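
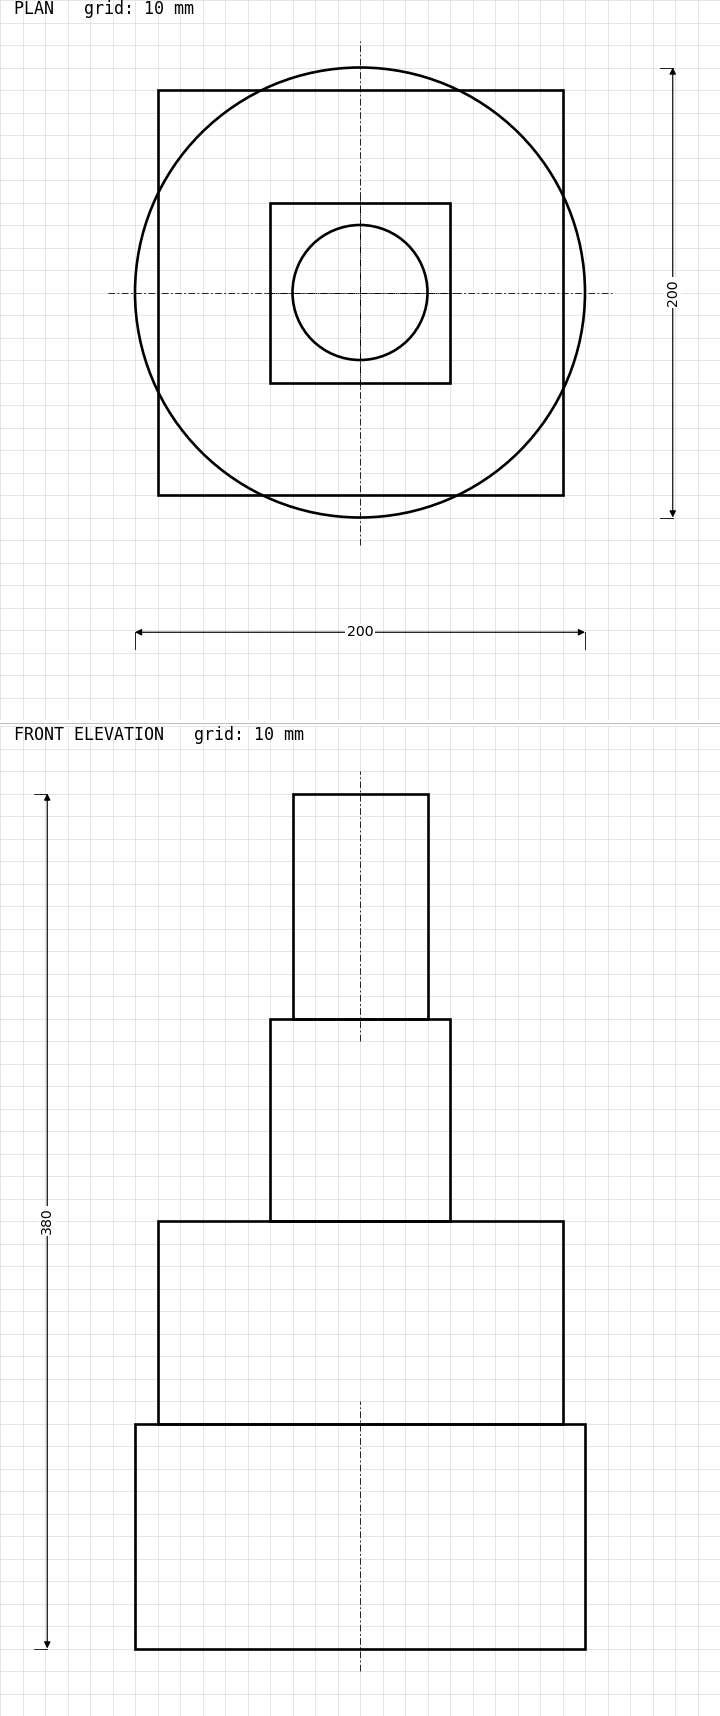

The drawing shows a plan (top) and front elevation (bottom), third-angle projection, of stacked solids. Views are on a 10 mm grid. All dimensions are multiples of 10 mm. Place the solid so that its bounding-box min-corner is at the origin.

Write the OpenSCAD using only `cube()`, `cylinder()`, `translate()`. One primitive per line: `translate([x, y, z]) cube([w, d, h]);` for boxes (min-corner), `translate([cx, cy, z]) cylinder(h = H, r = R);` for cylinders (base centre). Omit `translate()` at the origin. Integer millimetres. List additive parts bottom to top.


translate([100, 100, 0]) cylinder(h = 100, r = 100);
translate([10, 10, 100]) cube([180, 180, 90]);
translate([60, 60, 190]) cube([80, 80, 90]);
translate([100, 100, 280]) cylinder(h = 100, r = 30);


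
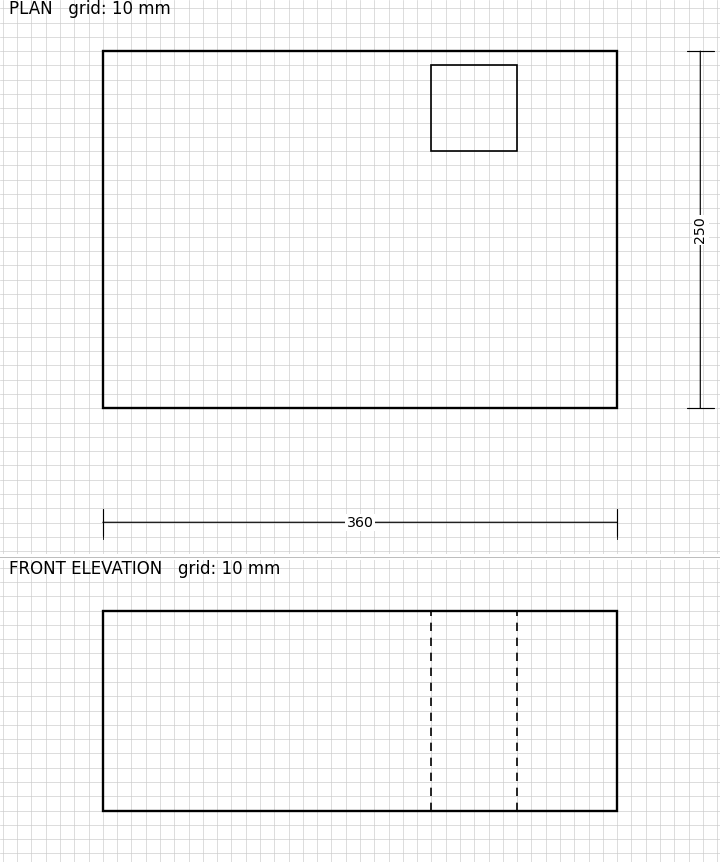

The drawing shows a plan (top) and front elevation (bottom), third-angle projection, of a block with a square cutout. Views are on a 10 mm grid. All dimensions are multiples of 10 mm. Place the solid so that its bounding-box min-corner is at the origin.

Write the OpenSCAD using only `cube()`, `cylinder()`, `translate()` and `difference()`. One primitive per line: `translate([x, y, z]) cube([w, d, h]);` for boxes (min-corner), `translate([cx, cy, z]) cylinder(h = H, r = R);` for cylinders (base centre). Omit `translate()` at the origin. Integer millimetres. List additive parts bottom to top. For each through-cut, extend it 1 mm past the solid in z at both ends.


difference() {
  cube([360, 250, 140]);
  translate([230, 180, -1]) cube([60, 60, 142]);
}


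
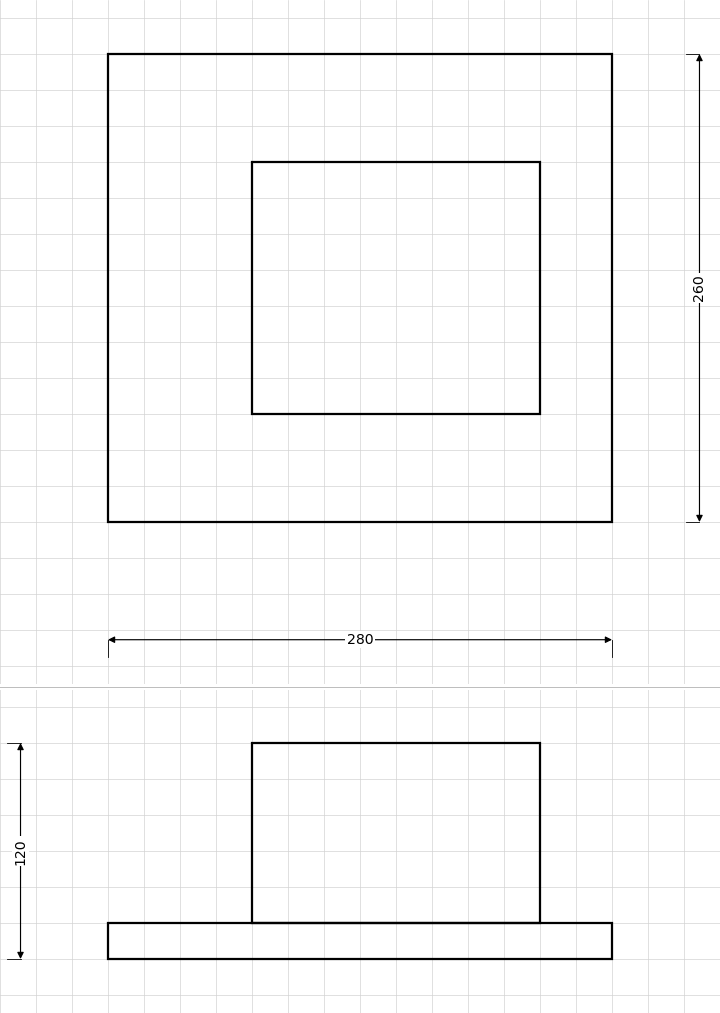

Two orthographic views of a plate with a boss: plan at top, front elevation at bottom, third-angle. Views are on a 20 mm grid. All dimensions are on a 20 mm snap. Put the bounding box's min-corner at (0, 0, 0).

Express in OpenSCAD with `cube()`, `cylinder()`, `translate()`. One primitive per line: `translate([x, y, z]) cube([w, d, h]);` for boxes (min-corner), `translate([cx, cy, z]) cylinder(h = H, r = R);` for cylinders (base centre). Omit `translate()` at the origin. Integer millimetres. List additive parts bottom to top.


cube([280, 260, 20]);
translate([80, 60, 20]) cube([160, 140, 100]);


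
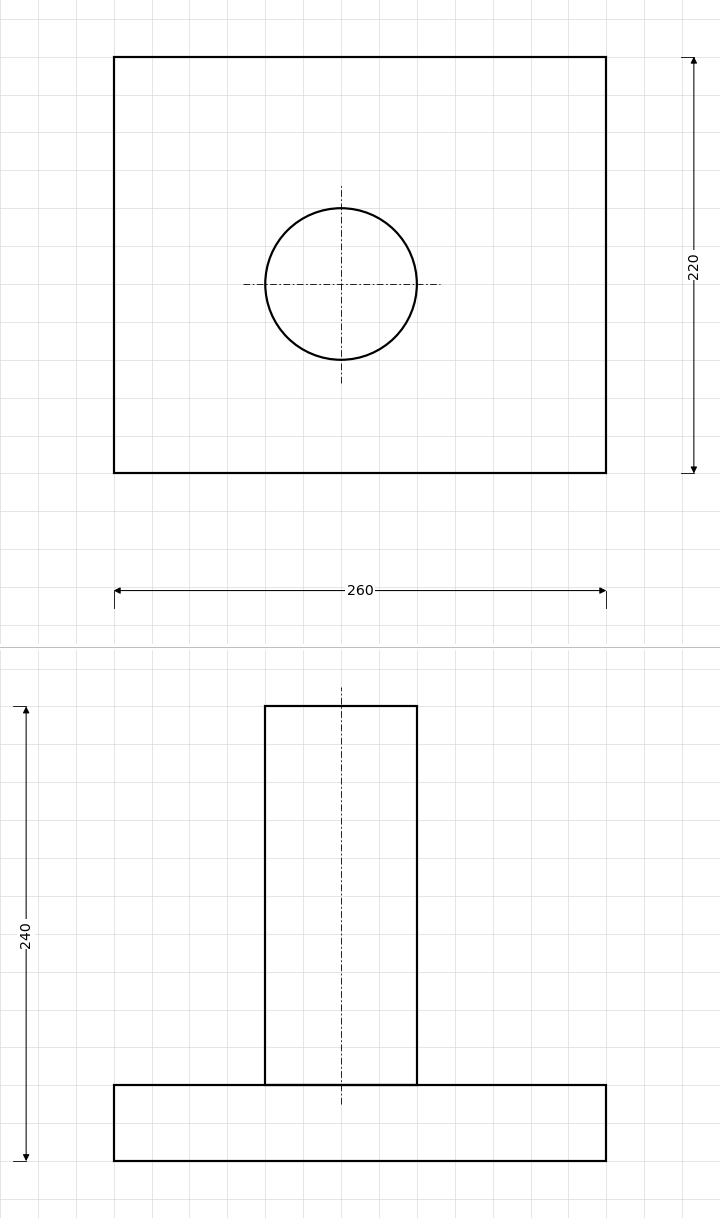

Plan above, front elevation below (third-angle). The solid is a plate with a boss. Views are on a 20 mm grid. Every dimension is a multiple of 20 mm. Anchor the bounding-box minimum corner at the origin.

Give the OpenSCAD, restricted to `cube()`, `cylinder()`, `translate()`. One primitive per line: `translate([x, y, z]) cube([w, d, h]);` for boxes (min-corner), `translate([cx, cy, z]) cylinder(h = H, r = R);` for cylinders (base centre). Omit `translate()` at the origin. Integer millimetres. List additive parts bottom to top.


cube([260, 220, 40]);
translate([120, 100, 40]) cylinder(h = 200, r = 40);


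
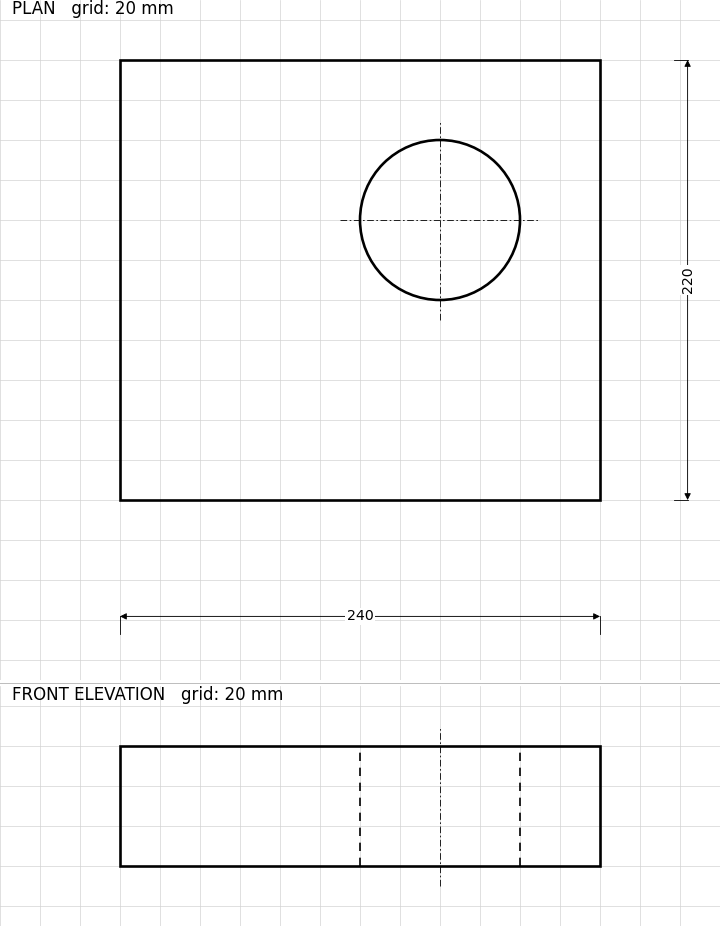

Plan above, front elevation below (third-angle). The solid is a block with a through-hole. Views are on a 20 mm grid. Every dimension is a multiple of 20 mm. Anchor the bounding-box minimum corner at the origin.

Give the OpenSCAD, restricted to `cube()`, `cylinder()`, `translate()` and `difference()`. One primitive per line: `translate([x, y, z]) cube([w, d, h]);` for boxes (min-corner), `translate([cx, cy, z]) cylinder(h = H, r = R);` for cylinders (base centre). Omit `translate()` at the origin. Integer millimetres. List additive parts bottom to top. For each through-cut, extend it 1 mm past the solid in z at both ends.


difference() {
  cube([240, 220, 60]);
  translate([160, 140, -1]) cylinder(h = 62, r = 40);
}


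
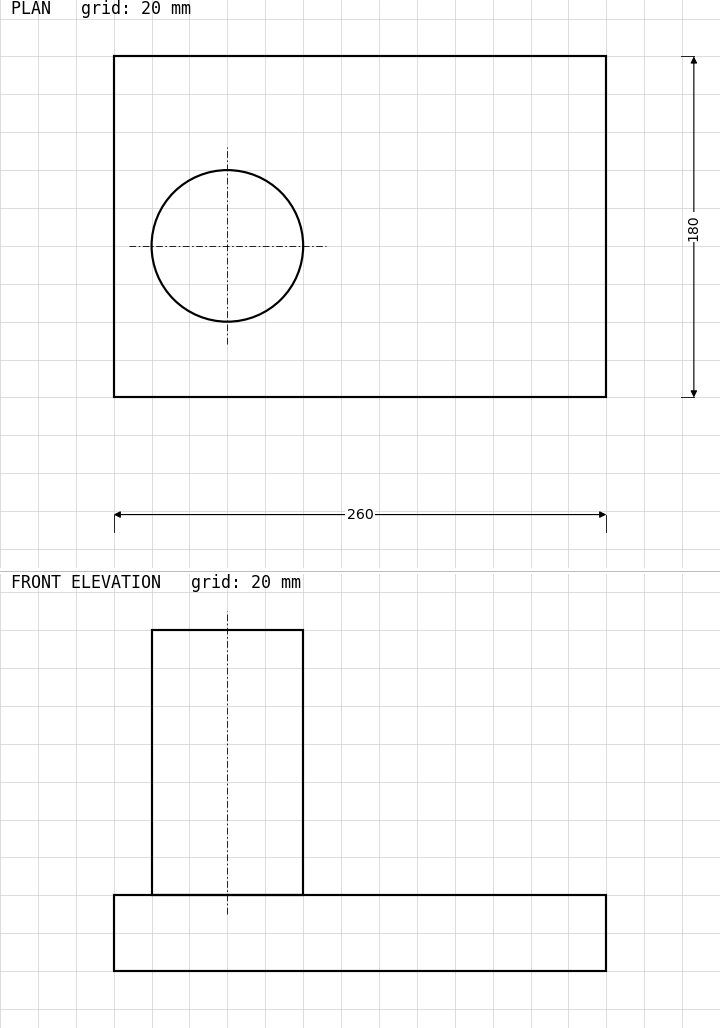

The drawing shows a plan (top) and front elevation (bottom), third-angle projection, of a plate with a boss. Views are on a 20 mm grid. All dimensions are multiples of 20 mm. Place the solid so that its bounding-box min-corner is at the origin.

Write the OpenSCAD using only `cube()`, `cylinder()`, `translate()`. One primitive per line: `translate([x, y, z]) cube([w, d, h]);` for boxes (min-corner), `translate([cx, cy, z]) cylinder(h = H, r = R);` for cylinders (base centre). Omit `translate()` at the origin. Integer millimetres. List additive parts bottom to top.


cube([260, 180, 40]);
translate([60, 80, 40]) cylinder(h = 140, r = 40);


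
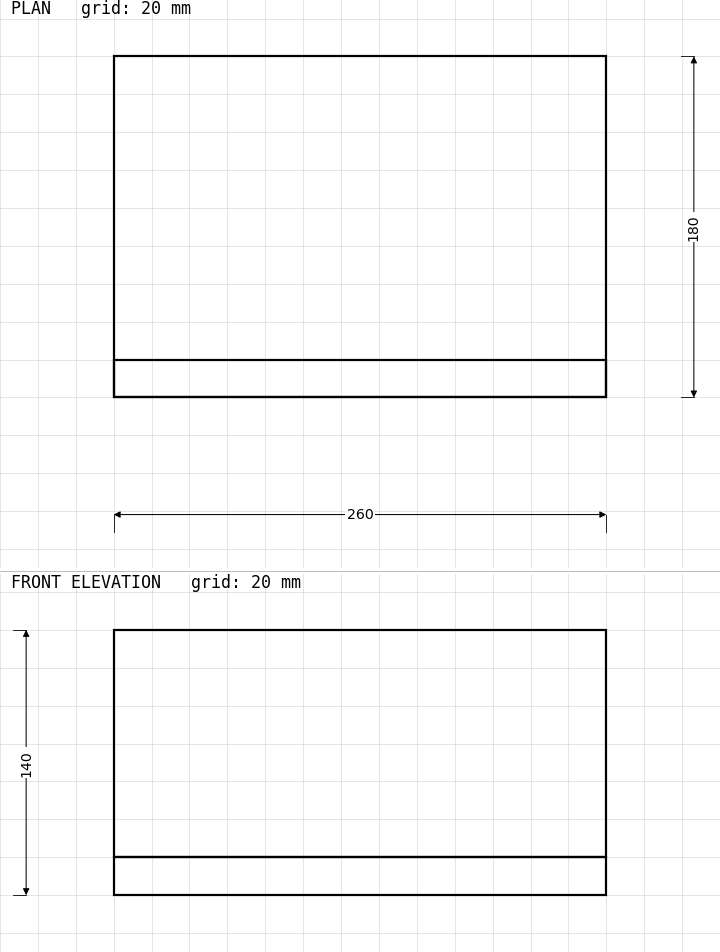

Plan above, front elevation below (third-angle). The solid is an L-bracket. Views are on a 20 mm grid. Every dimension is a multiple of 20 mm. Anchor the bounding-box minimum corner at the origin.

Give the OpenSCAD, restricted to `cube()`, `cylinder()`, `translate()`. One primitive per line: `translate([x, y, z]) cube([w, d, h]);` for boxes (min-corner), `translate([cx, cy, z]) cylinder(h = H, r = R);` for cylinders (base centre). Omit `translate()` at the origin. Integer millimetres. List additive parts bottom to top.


cube([260, 180, 20]);
translate([0, 0, 20]) cube([260, 20, 120]);


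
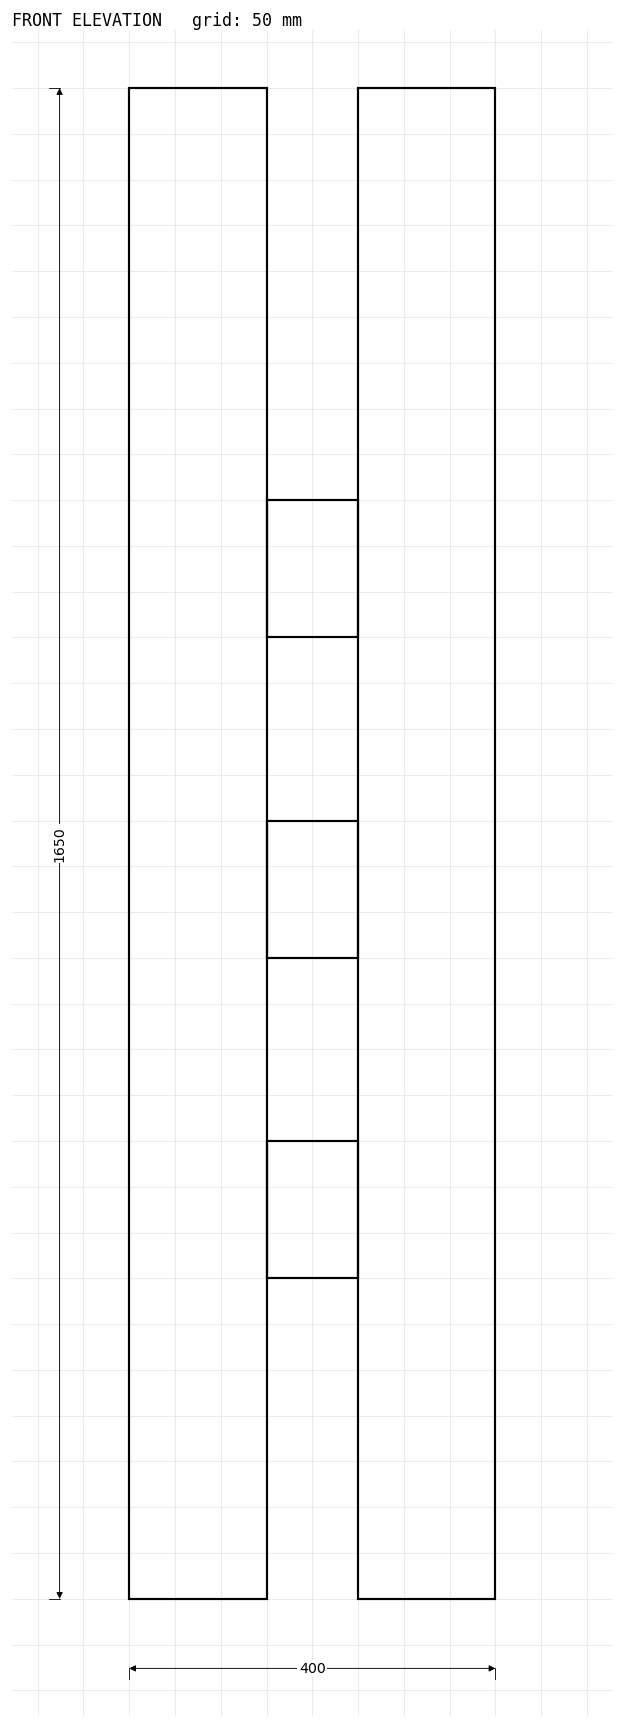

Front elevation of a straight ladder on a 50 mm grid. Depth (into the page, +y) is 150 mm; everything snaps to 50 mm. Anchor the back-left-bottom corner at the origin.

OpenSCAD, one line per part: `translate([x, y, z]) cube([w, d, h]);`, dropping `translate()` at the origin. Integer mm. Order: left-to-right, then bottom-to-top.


cube([150, 150, 1650]);
translate([150, 0, 350]) cube([100, 150, 150]);
translate([150, 0, 700]) cube([100, 150, 150]);
translate([150, 0, 1050]) cube([100, 150, 150]);
translate([250, 0, 0]) cube([150, 150, 1650]);


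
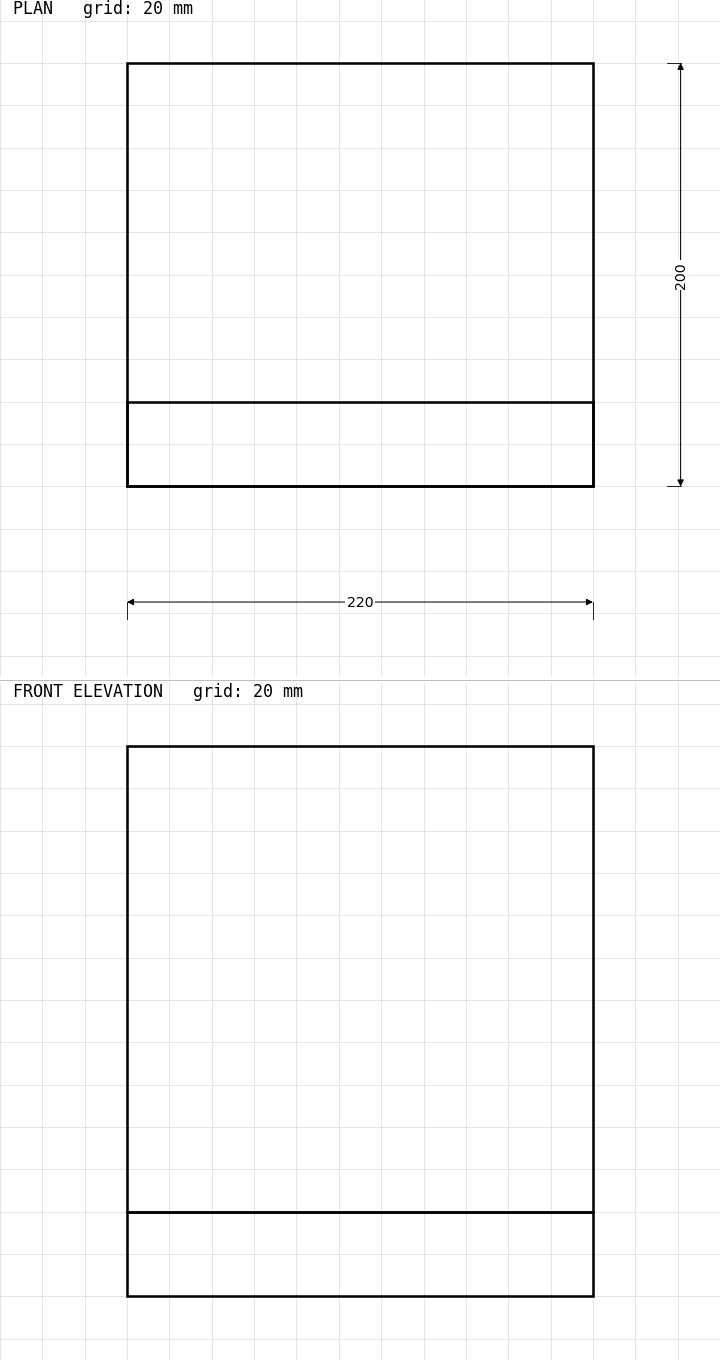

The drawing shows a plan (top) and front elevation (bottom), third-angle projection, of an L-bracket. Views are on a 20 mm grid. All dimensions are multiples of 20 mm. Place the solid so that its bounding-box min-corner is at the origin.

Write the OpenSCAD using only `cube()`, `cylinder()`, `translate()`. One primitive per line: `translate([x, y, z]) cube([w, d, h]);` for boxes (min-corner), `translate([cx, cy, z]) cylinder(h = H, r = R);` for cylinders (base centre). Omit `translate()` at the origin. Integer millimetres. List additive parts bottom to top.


cube([220, 200, 40]);
translate([0, 0, 40]) cube([220, 40, 220]);


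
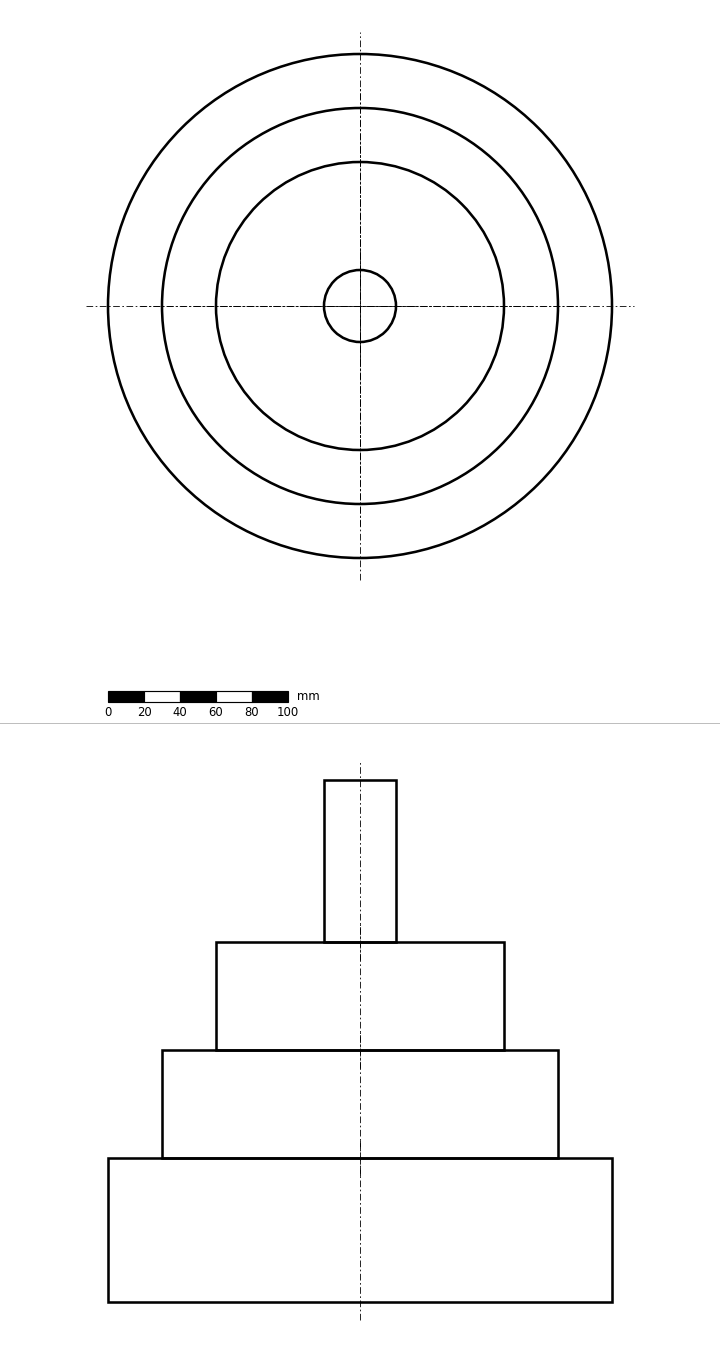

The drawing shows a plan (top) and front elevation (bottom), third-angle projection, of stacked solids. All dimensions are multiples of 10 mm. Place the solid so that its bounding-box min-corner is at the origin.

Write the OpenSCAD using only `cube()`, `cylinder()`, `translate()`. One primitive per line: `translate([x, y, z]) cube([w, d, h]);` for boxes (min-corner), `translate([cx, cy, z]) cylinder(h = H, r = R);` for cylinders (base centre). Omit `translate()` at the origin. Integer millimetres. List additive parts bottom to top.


translate([140, 140, 0]) cylinder(h = 80, r = 140);
translate([140, 140, 80]) cylinder(h = 60, r = 110);
translate([140, 140, 140]) cylinder(h = 60, r = 80);
translate([140, 140, 200]) cylinder(h = 90, r = 20);


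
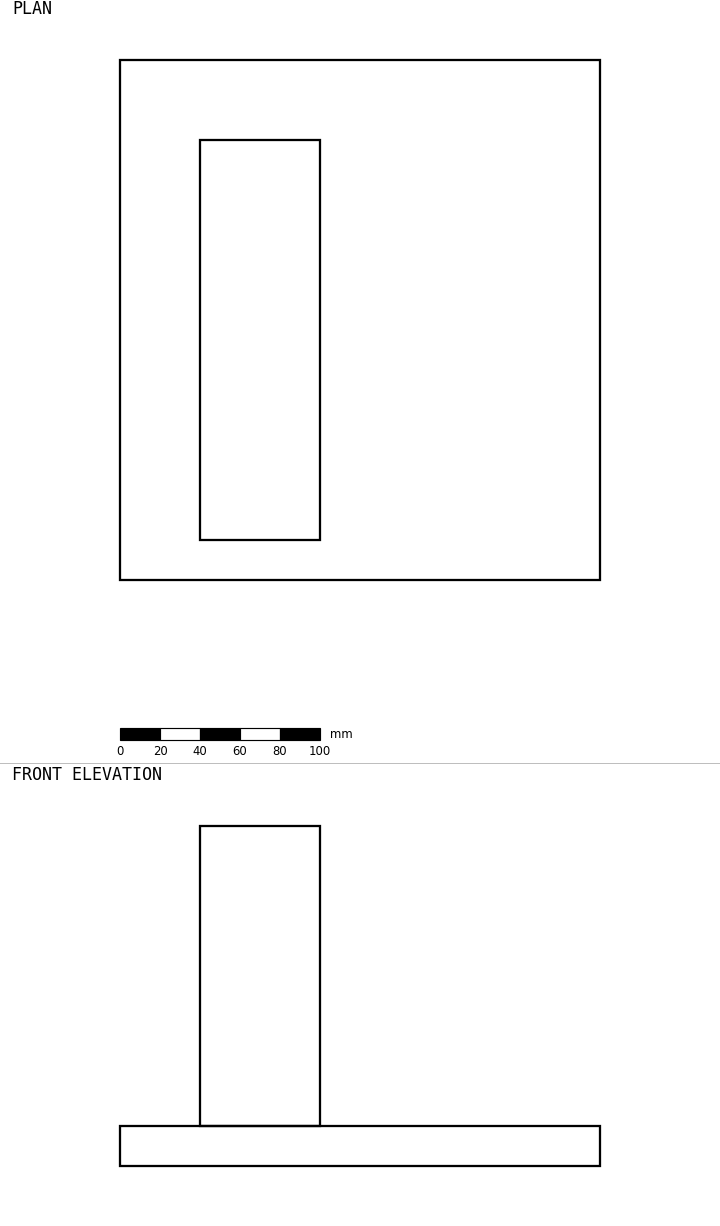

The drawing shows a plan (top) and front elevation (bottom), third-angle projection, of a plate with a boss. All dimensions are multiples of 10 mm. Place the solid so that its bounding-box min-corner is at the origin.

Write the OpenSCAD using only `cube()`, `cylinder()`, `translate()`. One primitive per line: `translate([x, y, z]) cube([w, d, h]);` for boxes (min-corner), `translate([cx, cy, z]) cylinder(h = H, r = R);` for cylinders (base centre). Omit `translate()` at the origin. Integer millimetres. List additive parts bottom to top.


cube([240, 260, 20]);
translate([40, 20, 20]) cube([60, 200, 150]);


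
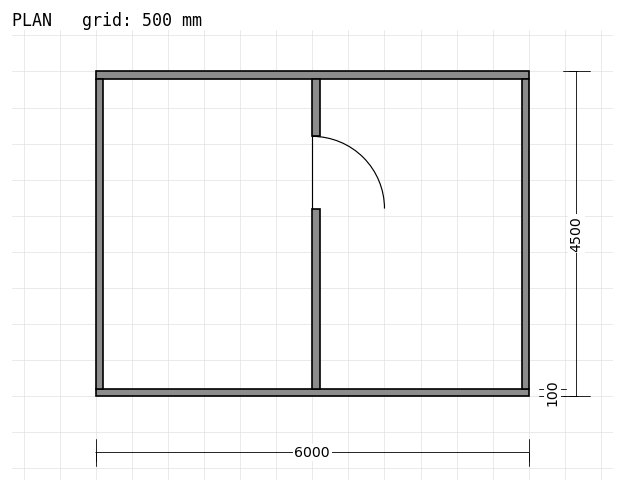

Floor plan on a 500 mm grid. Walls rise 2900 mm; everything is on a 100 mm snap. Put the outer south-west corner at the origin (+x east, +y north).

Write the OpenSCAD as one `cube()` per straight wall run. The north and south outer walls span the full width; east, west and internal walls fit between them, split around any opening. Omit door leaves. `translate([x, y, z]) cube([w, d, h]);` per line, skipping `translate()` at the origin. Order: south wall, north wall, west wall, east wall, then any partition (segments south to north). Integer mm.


cube([6000, 100, 2900]);
translate([0, 4400, 0]) cube([6000, 100, 2900]);
translate([0, 100, 0]) cube([100, 4300, 2900]);
translate([5900, 100, 0]) cube([100, 4300, 2900]);
translate([3000, 100, 0]) cube([100, 2500, 2900]);
translate([3000, 3600, 0]) cube([100, 800, 2900]);


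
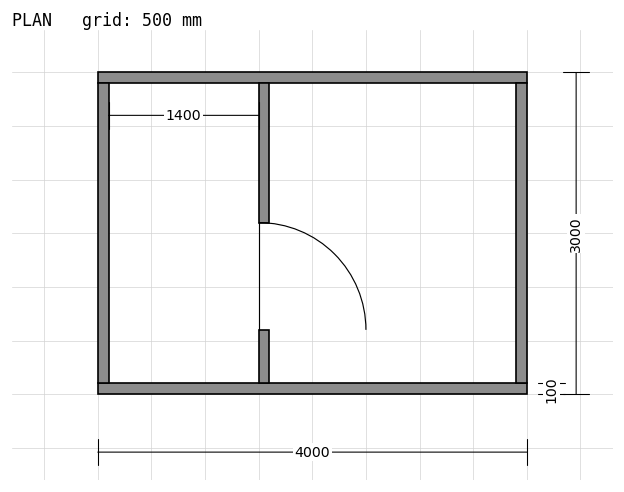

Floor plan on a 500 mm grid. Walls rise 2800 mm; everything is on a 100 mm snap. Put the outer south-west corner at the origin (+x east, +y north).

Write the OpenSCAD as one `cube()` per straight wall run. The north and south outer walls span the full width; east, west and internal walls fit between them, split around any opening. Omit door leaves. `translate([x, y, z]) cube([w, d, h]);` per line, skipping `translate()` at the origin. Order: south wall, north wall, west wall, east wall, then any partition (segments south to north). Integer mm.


cube([4000, 100, 2800]);
translate([0, 2900, 0]) cube([4000, 100, 2800]);
translate([0, 100, 0]) cube([100, 2800, 2800]);
translate([3900, 100, 0]) cube([100, 2800, 2800]);
translate([1500, 100, 0]) cube([100, 500, 2800]);
translate([1500, 1600, 0]) cube([100, 1300, 2800]);


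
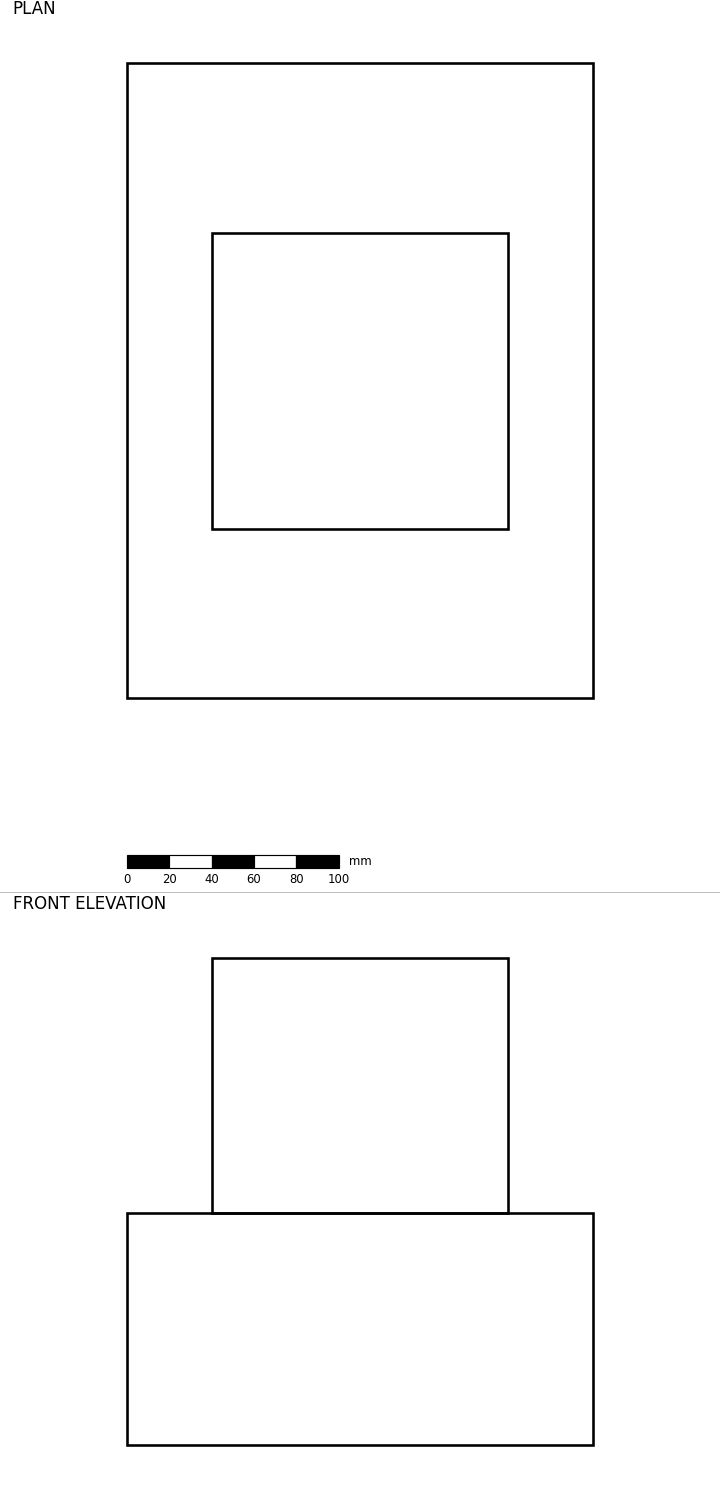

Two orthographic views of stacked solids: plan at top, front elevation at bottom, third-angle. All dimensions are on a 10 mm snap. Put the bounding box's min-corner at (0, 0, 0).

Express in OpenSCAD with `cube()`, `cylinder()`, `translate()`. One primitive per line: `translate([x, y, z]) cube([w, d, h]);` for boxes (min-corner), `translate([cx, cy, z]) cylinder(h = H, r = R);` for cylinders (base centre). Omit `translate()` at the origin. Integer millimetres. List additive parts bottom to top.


cube([220, 300, 110]);
translate([40, 80, 110]) cube([140, 140, 120]);


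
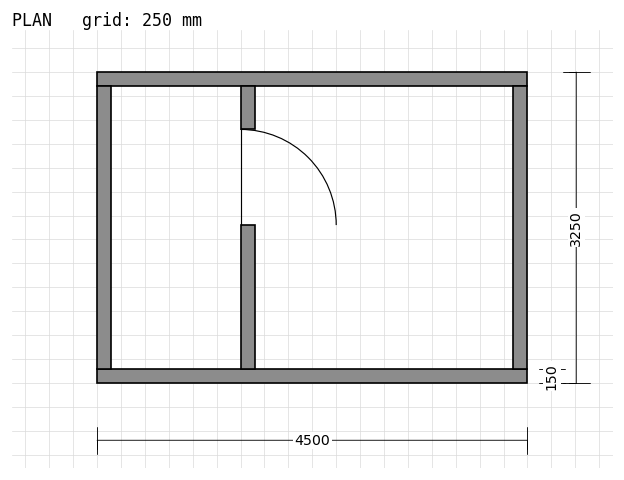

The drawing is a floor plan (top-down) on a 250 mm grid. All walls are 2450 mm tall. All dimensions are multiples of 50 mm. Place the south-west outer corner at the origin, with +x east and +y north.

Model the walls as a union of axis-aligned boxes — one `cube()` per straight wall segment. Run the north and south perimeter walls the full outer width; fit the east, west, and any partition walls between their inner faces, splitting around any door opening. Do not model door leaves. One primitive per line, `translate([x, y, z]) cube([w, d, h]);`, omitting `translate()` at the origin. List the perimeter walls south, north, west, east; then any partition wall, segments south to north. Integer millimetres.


cube([4500, 150, 2450]);
translate([0, 3100, 0]) cube([4500, 150, 2450]);
translate([0, 150, 0]) cube([150, 2950, 2450]);
translate([4350, 150, 0]) cube([150, 2950, 2450]);
translate([1500, 150, 0]) cube([150, 1500, 2450]);
translate([1500, 2650, 0]) cube([150, 450, 2450]);


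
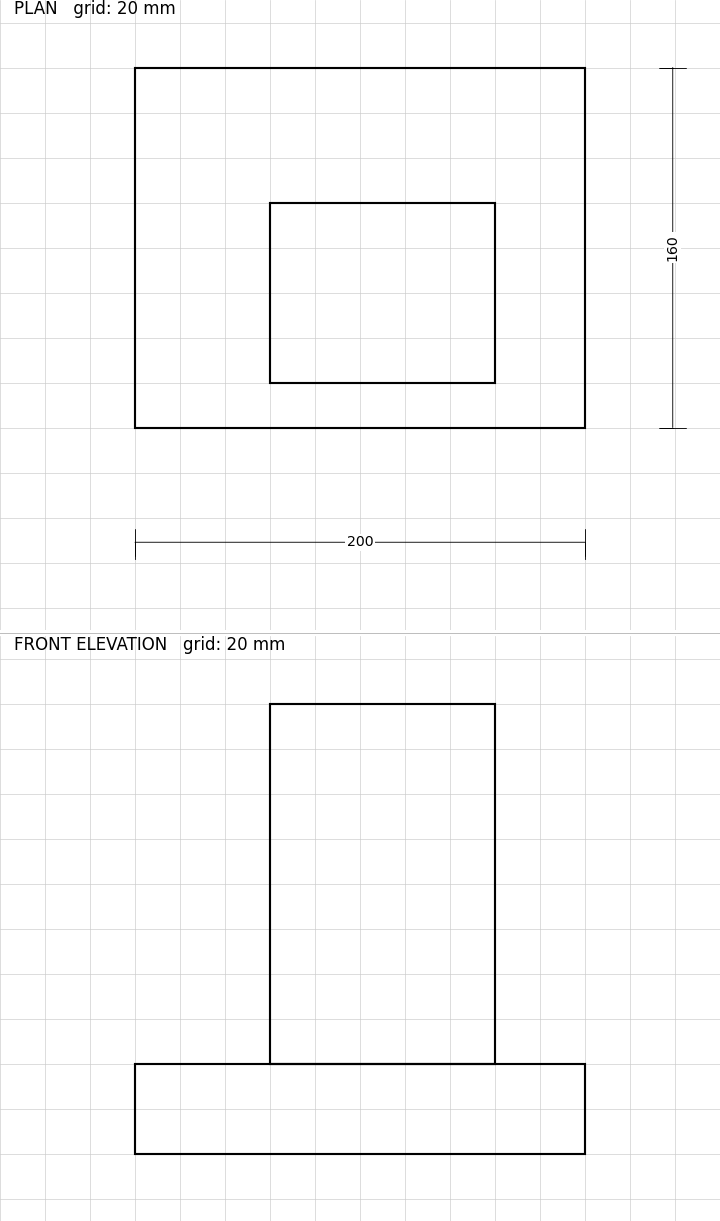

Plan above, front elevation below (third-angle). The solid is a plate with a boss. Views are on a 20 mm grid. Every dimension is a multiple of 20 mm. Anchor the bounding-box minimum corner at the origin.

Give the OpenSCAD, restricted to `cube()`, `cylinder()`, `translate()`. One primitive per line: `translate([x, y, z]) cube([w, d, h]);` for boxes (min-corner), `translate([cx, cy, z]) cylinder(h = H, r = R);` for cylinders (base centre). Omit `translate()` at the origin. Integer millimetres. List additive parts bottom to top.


cube([200, 160, 40]);
translate([60, 20, 40]) cube([100, 80, 160]);


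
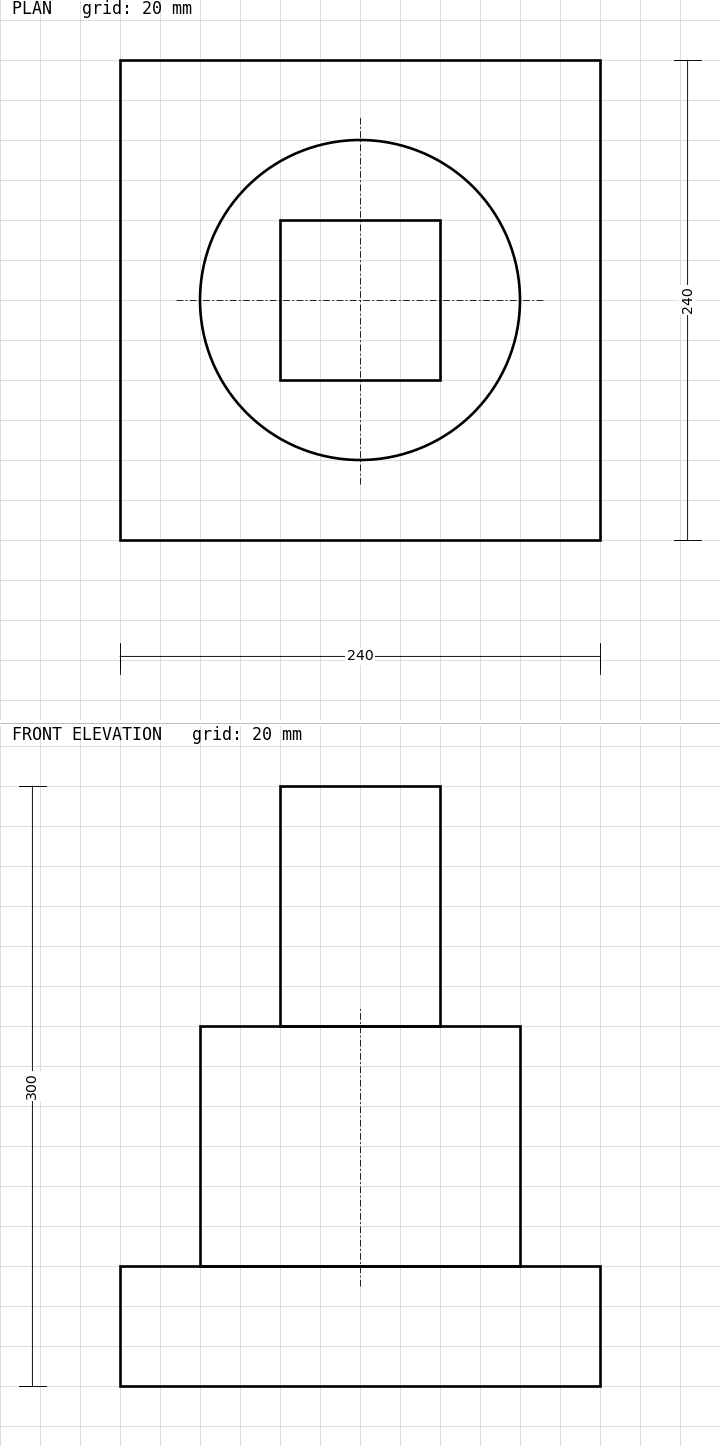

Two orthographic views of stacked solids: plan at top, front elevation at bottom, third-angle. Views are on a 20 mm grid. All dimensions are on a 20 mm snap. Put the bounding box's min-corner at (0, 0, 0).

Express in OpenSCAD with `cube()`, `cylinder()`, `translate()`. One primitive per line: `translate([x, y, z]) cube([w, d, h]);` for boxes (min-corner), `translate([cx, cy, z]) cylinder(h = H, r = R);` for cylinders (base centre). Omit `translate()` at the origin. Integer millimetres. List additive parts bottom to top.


cube([240, 240, 60]);
translate([120, 120, 60]) cylinder(h = 120, r = 80);
translate([80, 80, 180]) cube([80, 80, 120]);


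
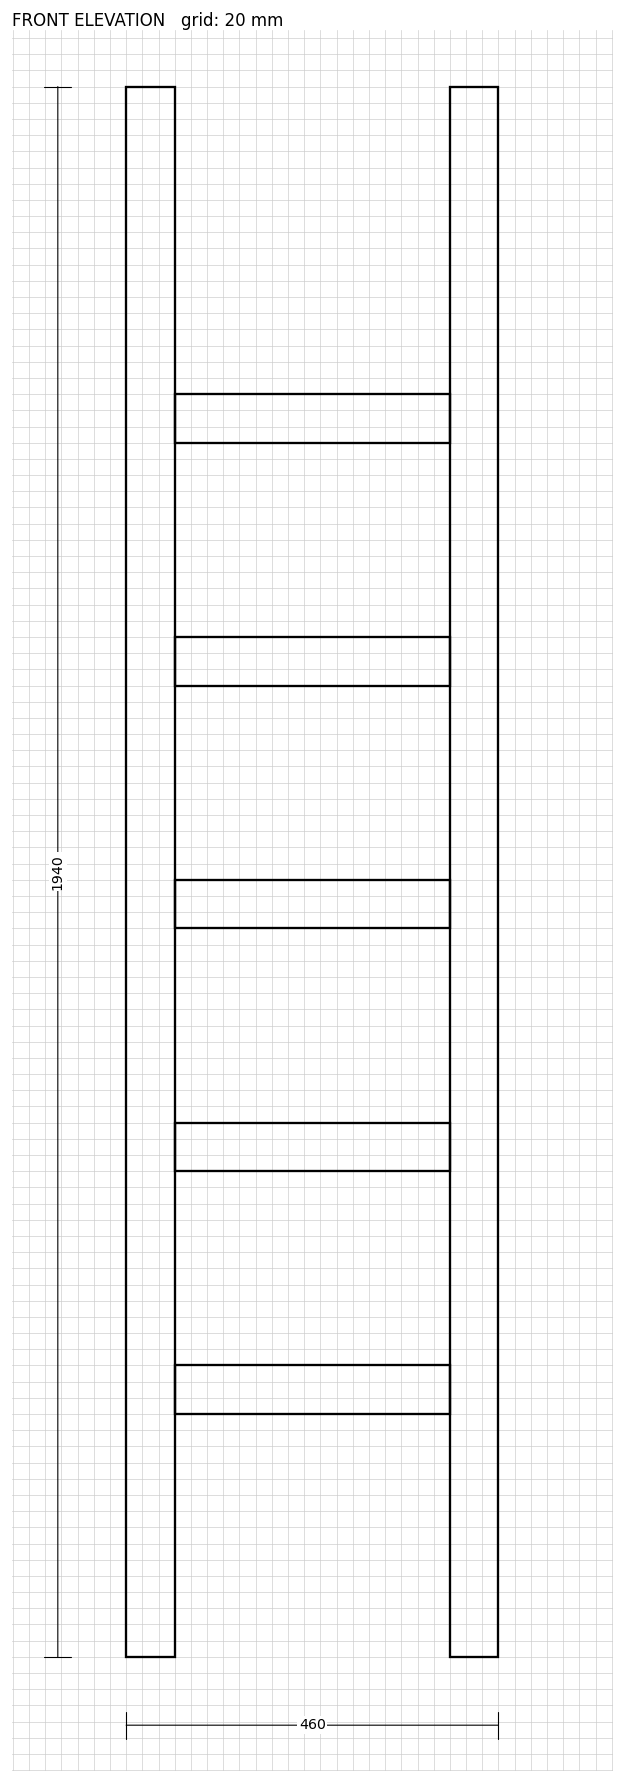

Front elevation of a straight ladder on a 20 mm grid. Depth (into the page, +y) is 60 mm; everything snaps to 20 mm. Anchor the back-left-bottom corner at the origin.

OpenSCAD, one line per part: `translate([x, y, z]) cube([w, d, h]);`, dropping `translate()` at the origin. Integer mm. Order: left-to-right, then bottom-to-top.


cube([60, 60, 1940]);
translate([60, 0, 300]) cube([340, 60, 60]);
translate([60, 0, 600]) cube([340, 60, 60]);
translate([60, 0, 900]) cube([340, 60, 60]);
translate([60, 0, 1200]) cube([340, 60, 60]);
translate([60, 0, 1500]) cube([340, 60, 60]);
translate([400, 0, 0]) cube([60, 60, 1940]);


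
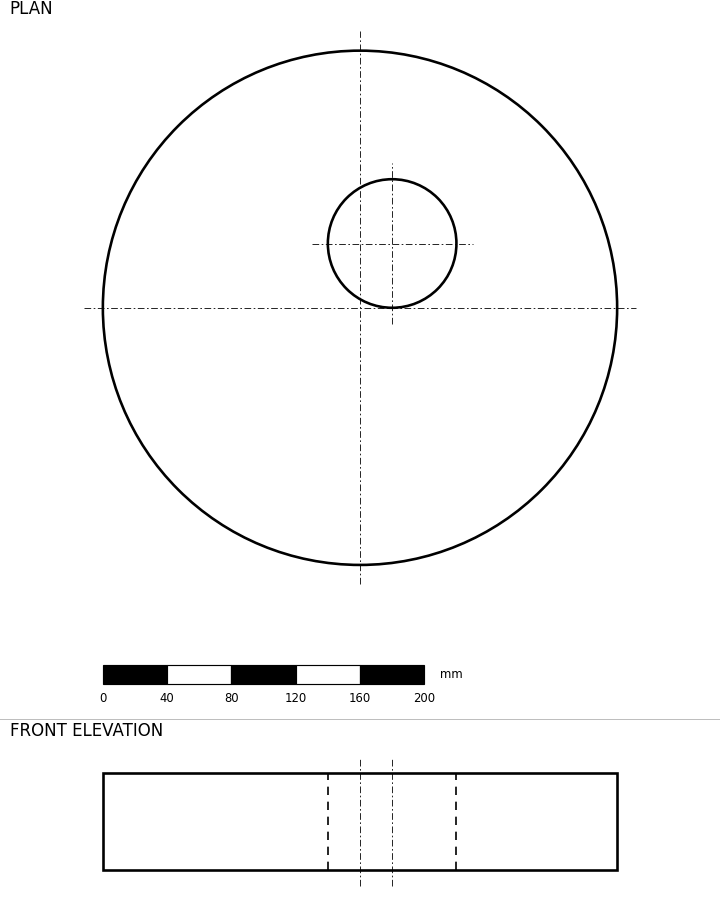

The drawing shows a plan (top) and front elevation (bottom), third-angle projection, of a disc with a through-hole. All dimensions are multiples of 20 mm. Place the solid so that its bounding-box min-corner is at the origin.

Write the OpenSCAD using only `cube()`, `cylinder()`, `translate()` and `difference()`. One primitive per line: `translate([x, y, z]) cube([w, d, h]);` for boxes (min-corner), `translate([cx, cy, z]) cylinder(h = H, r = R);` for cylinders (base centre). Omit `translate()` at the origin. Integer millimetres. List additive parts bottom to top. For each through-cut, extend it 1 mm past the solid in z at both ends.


difference() {
  translate([160, 160, 0]) cylinder(h = 60, r = 160);
  translate([180, 200, -1]) cylinder(h = 62, r = 40);
}


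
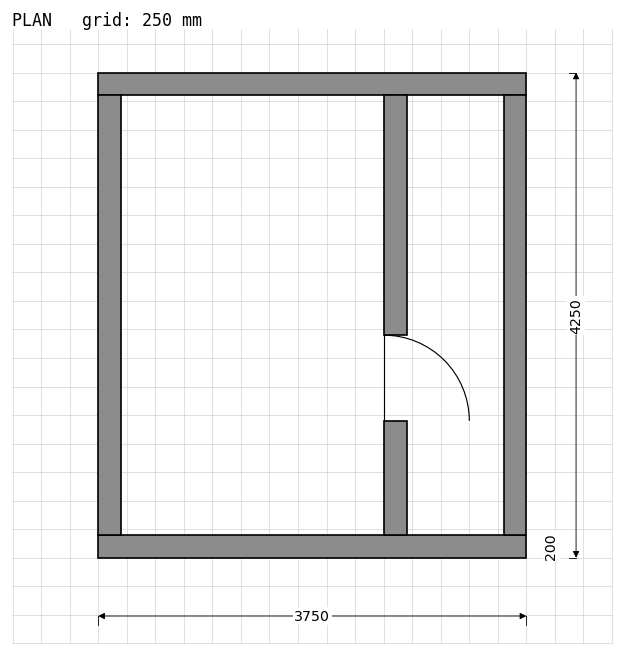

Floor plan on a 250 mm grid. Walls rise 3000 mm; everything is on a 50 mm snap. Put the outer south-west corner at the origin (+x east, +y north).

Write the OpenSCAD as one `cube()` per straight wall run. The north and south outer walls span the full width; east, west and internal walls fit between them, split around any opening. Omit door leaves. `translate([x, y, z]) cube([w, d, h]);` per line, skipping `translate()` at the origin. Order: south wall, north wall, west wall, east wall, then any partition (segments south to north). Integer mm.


cube([3750, 200, 3000]);
translate([0, 4050, 0]) cube([3750, 200, 3000]);
translate([0, 200, 0]) cube([200, 3850, 3000]);
translate([3550, 200, 0]) cube([200, 3850, 3000]);
translate([2500, 200, 0]) cube([200, 1000, 3000]);
translate([2500, 1950, 0]) cube([200, 2100, 3000]);


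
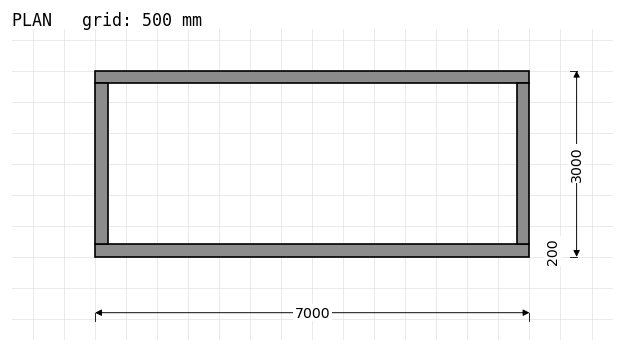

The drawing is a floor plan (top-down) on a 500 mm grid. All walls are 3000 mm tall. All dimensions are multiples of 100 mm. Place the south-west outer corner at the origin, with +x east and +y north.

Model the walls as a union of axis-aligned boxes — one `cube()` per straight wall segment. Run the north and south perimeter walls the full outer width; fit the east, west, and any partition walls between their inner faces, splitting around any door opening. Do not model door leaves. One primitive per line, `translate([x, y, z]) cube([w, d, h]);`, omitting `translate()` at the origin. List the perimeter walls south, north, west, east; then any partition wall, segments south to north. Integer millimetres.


cube([7000, 200, 3000]);
translate([0, 2800, 0]) cube([7000, 200, 3000]);
translate([0, 200, 0]) cube([200, 2600, 3000]);
translate([6800, 200, 0]) cube([200, 2600, 3000]);


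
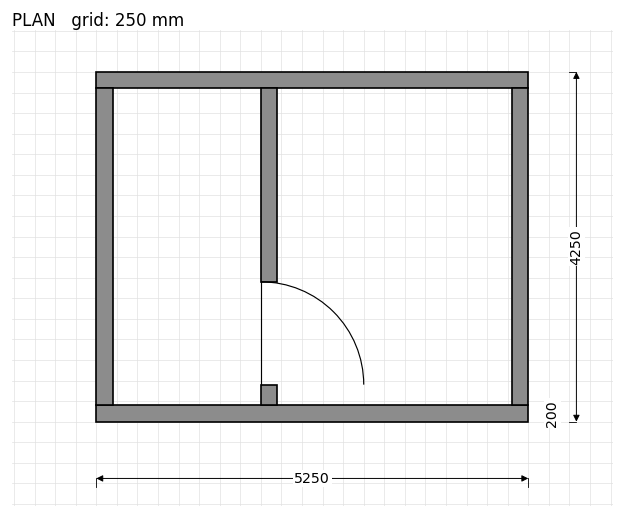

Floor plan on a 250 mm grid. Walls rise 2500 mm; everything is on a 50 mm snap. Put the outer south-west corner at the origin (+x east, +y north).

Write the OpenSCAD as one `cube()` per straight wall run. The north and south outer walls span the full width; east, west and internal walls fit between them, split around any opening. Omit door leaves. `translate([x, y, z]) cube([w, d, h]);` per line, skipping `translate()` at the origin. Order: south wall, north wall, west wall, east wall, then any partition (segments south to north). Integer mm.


cube([5250, 200, 2500]);
translate([0, 4050, 0]) cube([5250, 200, 2500]);
translate([0, 200, 0]) cube([200, 3850, 2500]);
translate([5050, 200, 0]) cube([200, 3850, 2500]);
translate([2000, 200, 0]) cube([200, 250, 2500]);
translate([2000, 1700, 0]) cube([200, 2350, 2500]);


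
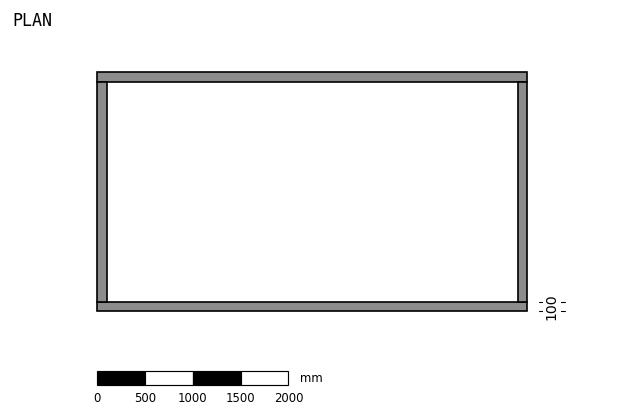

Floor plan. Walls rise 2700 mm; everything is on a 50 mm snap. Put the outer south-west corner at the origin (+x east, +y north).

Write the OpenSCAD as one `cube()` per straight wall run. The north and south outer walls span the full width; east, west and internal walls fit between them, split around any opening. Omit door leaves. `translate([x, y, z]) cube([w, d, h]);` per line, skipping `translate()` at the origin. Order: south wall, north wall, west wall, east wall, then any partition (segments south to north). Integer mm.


cube([4500, 100, 2700]);
translate([0, 2400, 0]) cube([4500, 100, 2700]);
translate([0, 100, 0]) cube([100, 2300, 2700]);
translate([4400, 100, 0]) cube([100, 2300, 2700]);


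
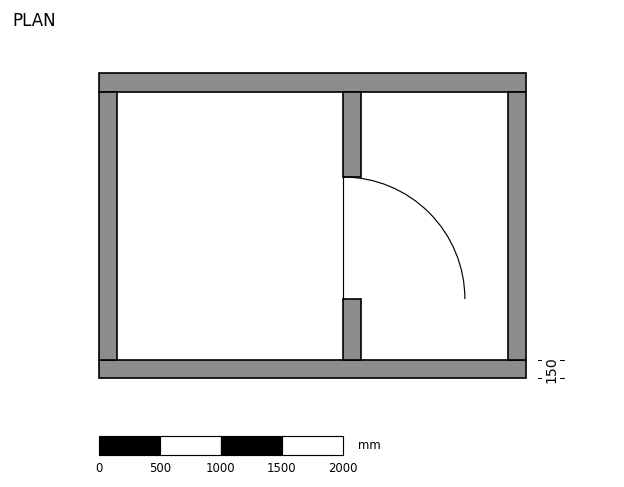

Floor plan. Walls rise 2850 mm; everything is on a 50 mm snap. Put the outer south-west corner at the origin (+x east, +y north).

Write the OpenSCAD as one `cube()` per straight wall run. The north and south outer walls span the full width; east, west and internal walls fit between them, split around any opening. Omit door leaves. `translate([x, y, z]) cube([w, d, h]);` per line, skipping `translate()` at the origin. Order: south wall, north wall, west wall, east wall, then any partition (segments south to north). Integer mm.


cube([3500, 150, 2850]);
translate([0, 2350, 0]) cube([3500, 150, 2850]);
translate([0, 150, 0]) cube([150, 2200, 2850]);
translate([3350, 150, 0]) cube([150, 2200, 2850]);
translate([2000, 150, 0]) cube([150, 500, 2850]);
translate([2000, 1650, 0]) cube([150, 700, 2850]);


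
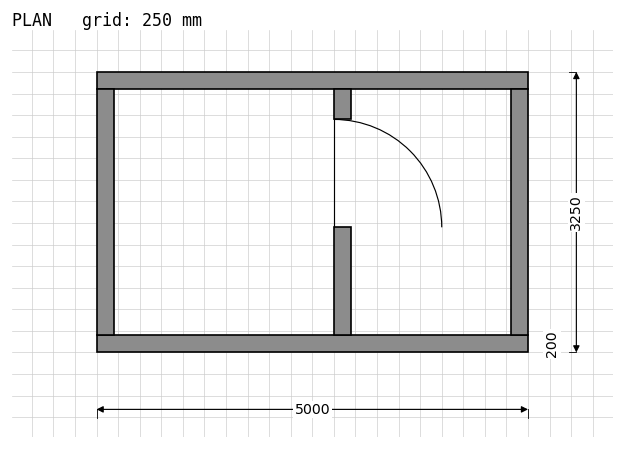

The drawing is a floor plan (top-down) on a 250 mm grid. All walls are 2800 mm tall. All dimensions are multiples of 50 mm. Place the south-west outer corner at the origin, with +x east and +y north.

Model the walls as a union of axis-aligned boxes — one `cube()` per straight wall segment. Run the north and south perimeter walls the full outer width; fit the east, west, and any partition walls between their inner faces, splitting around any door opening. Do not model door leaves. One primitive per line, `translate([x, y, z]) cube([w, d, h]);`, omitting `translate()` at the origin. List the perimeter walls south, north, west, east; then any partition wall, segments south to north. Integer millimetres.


cube([5000, 200, 2800]);
translate([0, 3050, 0]) cube([5000, 200, 2800]);
translate([0, 200, 0]) cube([200, 2850, 2800]);
translate([4800, 200, 0]) cube([200, 2850, 2800]);
translate([2750, 200, 0]) cube([200, 1250, 2800]);
translate([2750, 2700, 0]) cube([200, 350, 2800]);


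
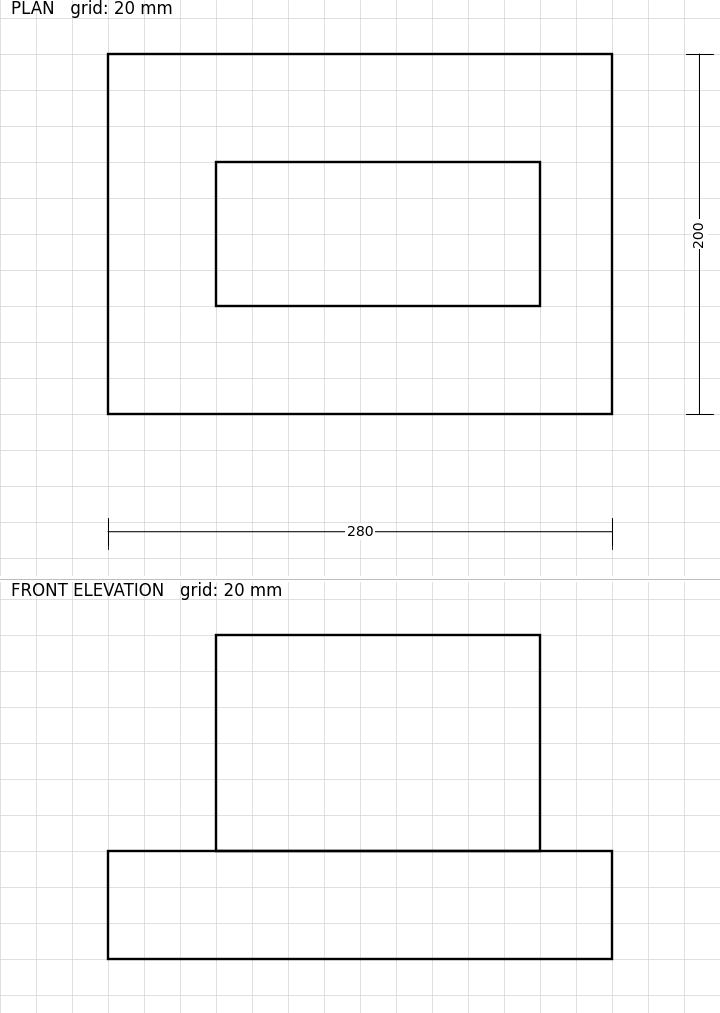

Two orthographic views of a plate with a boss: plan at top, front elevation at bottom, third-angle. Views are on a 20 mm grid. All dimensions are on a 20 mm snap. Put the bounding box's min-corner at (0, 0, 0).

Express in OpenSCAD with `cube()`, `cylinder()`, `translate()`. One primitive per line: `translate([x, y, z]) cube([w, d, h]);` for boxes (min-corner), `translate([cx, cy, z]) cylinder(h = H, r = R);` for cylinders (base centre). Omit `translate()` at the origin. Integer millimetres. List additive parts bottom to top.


cube([280, 200, 60]);
translate([60, 60, 60]) cube([180, 80, 120]);


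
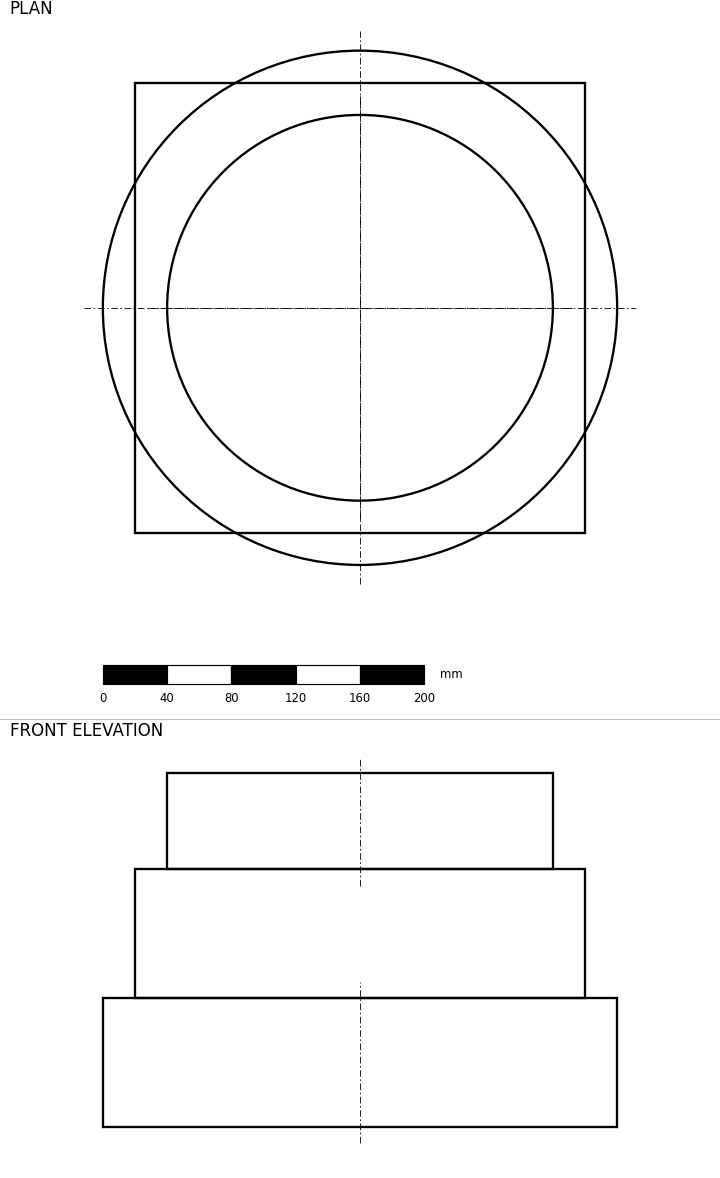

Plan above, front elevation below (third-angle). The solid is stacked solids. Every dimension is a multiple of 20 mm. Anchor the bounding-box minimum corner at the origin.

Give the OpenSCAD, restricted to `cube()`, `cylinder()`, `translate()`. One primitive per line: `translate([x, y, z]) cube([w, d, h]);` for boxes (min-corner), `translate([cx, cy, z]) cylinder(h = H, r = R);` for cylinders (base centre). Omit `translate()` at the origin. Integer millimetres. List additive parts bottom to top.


translate([160, 160, 0]) cylinder(h = 80, r = 160);
translate([20, 20, 80]) cube([280, 280, 80]);
translate([160, 160, 160]) cylinder(h = 60, r = 120);


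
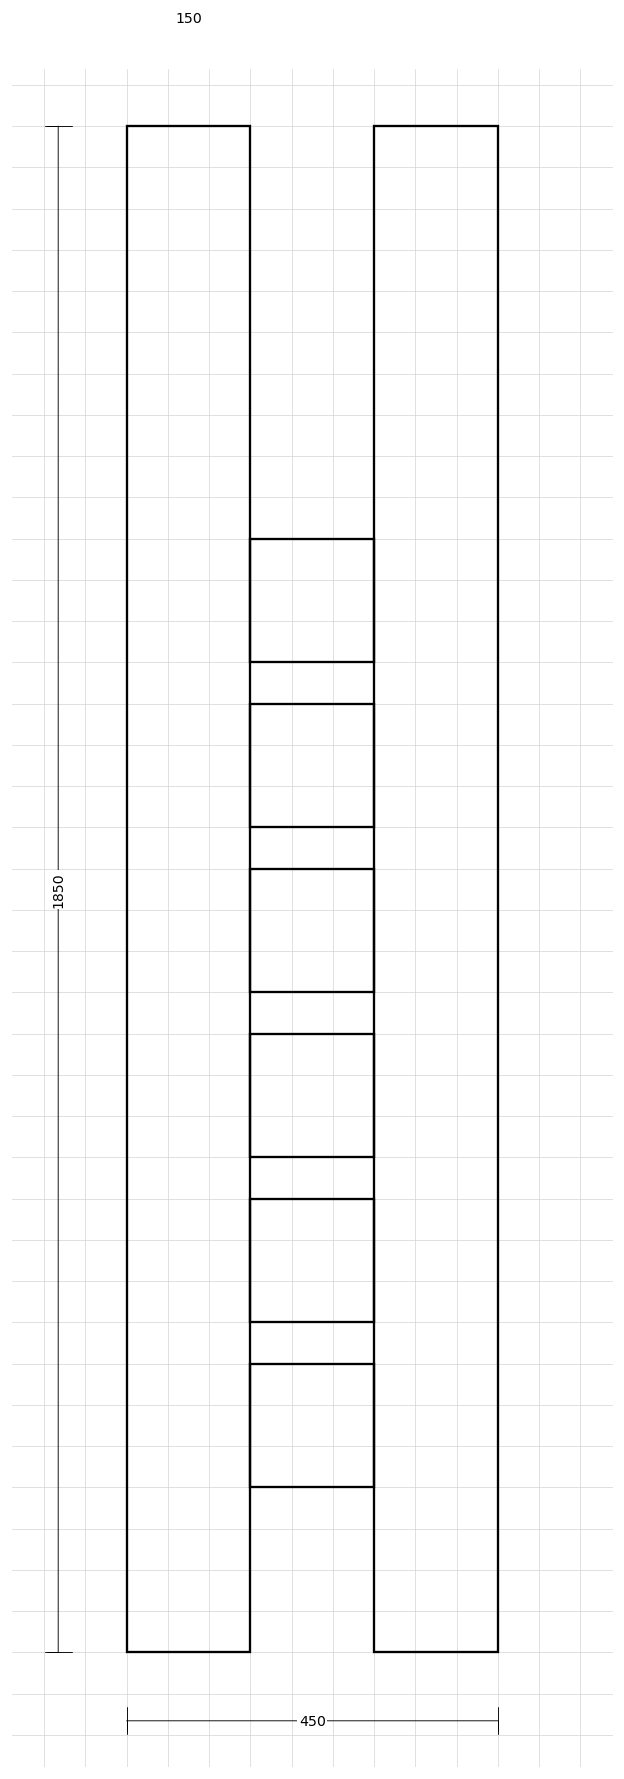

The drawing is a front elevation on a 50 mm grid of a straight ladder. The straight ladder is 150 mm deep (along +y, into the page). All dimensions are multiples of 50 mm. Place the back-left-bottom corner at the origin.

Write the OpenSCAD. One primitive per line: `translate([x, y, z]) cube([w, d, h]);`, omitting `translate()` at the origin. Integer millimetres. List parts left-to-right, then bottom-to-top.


cube([150, 150, 1850]);
translate([150, 0, 200]) cube([150, 150, 150]);
translate([150, 0, 400]) cube([150, 150, 150]);
translate([150, 0, 600]) cube([150, 150, 150]);
translate([150, 0, 800]) cube([150, 150, 150]);
translate([150, 0, 1000]) cube([150, 150, 150]);
translate([150, 0, 1200]) cube([150, 150, 150]);
translate([300, 0, 0]) cube([150, 150, 1850]);


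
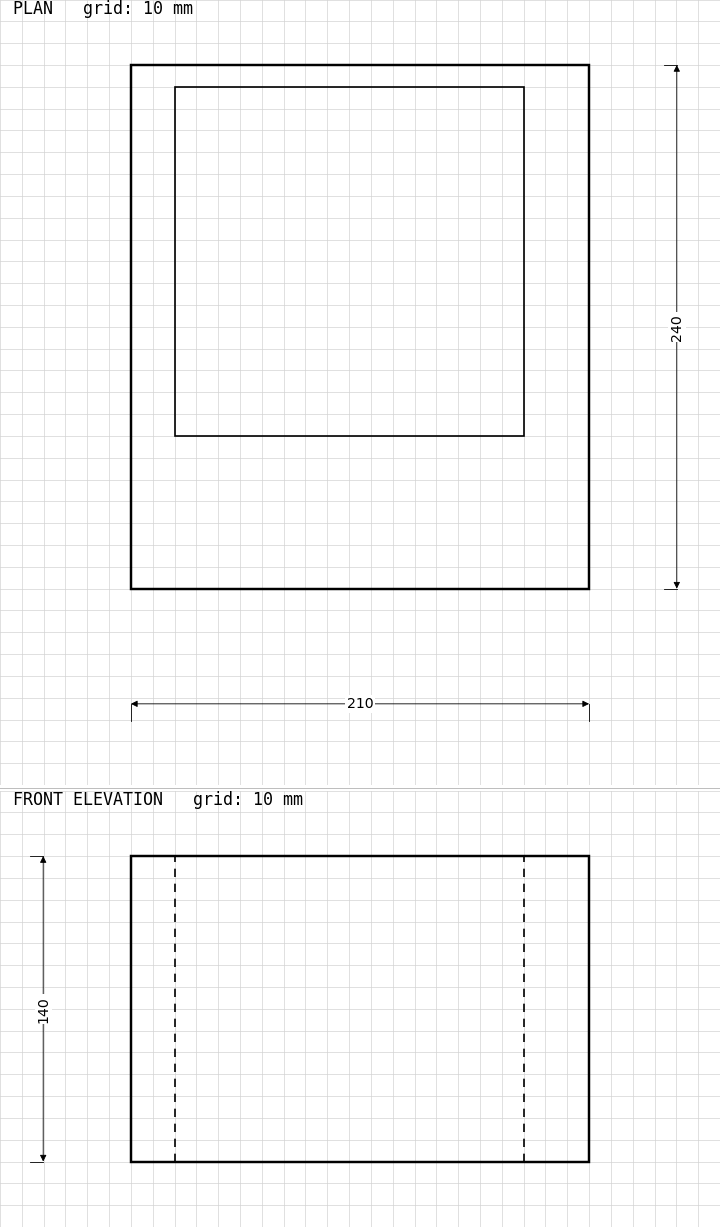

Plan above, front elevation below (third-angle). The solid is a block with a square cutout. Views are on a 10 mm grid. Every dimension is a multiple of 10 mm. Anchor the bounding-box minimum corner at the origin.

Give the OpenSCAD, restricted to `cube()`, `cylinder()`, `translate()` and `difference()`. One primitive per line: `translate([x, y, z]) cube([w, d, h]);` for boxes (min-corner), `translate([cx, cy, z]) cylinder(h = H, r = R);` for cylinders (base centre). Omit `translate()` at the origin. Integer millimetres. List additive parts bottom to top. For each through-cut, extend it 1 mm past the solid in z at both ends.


difference() {
  cube([210, 240, 140]);
  translate([20, 70, -1]) cube([160, 160, 142]);
}


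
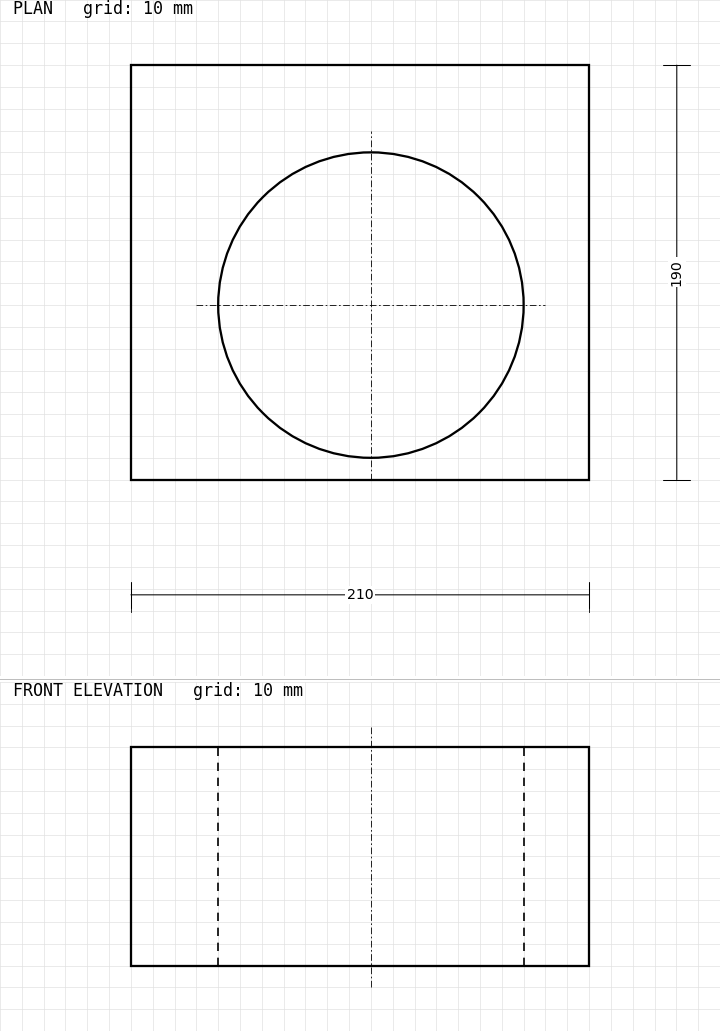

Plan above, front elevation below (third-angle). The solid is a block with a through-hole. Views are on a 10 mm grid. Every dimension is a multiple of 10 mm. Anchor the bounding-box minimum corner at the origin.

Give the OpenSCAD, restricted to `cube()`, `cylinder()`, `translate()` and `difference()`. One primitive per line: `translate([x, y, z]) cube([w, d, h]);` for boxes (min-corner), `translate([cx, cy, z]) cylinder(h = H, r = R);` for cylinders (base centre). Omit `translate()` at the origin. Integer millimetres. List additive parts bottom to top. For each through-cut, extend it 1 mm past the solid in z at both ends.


difference() {
  cube([210, 190, 100]);
  translate([110, 80, -1]) cylinder(h = 102, r = 70);
}


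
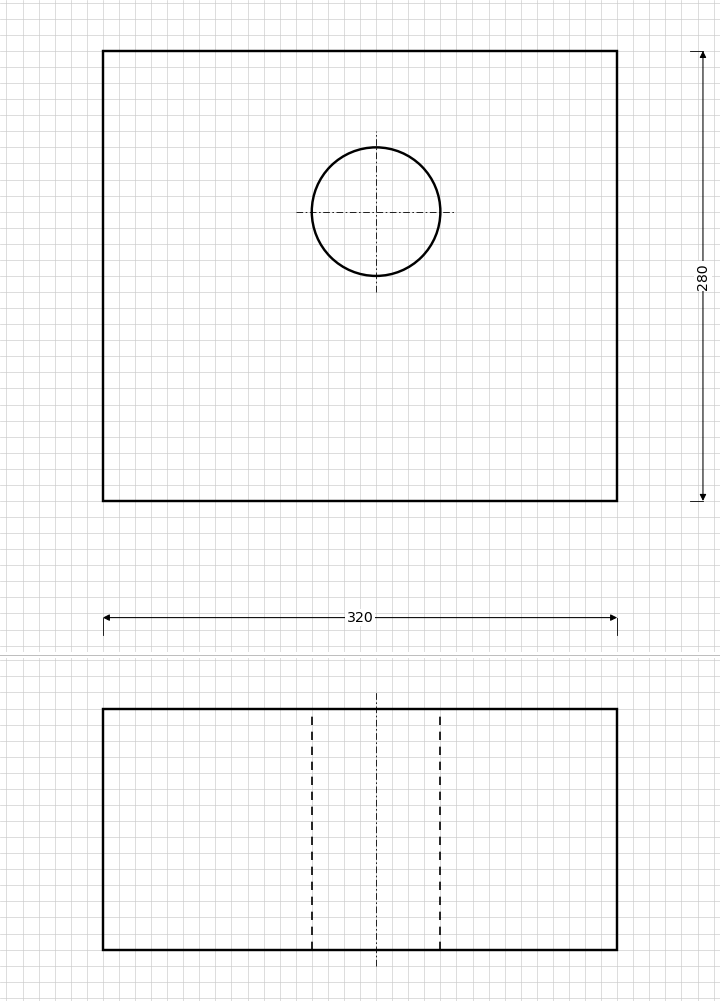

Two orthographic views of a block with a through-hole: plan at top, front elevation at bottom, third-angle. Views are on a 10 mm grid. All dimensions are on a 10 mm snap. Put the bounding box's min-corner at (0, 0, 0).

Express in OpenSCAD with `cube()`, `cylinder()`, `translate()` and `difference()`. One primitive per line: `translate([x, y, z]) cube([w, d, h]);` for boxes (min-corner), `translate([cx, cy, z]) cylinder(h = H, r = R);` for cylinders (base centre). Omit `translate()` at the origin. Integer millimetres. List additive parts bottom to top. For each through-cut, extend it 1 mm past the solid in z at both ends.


difference() {
  cube([320, 280, 150]);
  translate([170, 180, -1]) cylinder(h = 152, r = 40);
}


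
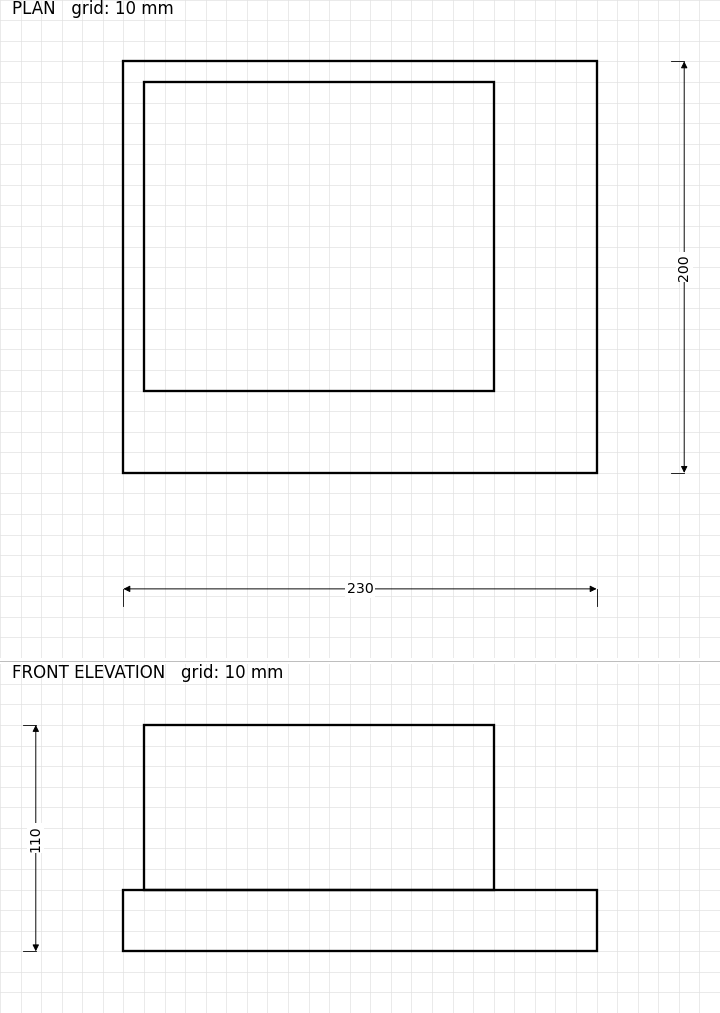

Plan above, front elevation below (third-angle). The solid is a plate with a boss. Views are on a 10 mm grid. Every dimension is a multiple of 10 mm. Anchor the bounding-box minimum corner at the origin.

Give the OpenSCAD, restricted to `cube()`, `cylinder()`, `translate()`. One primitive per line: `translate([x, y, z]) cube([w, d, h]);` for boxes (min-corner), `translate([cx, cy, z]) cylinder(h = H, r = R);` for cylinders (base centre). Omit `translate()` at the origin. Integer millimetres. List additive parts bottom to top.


cube([230, 200, 30]);
translate([10, 40, 30]) cube([170, 150, 80]);
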